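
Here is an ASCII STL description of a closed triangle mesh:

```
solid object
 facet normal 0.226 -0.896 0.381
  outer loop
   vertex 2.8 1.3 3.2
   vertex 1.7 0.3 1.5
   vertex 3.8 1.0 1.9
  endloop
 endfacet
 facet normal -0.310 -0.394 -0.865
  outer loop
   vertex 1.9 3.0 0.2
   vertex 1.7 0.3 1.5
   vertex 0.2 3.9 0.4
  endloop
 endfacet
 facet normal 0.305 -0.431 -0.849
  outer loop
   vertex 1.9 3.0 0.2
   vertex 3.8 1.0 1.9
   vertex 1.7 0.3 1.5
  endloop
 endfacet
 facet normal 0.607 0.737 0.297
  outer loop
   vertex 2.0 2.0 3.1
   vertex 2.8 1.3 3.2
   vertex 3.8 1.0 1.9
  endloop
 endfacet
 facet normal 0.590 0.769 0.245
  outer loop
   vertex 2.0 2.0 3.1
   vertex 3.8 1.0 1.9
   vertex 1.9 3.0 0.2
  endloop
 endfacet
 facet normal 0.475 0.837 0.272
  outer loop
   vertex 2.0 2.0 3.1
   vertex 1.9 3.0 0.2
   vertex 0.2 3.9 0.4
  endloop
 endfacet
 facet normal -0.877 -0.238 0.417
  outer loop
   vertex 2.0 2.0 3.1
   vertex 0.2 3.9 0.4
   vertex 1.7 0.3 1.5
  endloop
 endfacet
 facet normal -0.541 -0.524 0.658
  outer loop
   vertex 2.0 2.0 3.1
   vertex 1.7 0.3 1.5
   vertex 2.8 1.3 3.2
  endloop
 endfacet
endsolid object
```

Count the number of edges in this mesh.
12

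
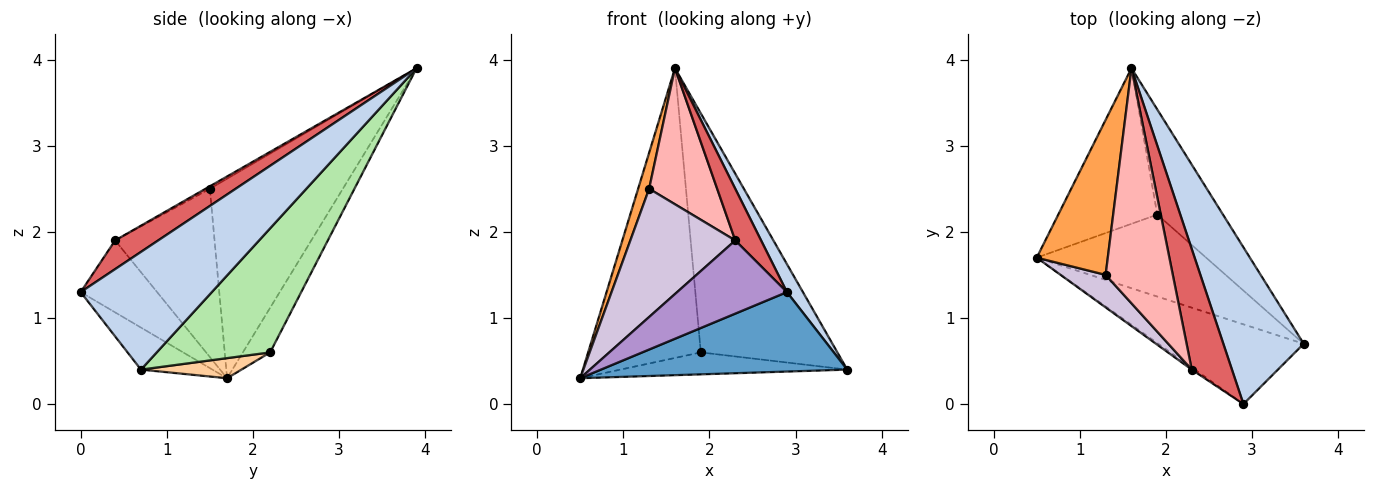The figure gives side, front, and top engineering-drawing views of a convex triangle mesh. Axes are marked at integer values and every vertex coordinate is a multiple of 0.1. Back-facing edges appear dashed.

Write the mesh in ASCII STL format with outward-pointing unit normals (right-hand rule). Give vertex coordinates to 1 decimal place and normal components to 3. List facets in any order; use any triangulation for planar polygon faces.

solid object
 facet normal -0.201 -0.692 -0.694
  outer loop
   vertex 2.9 0.0 1.3
   vertex 0.5 1.7 0.3
   vertex 3.6 0.7 0.4
  endloop
 endfacet
 facet normal 0.822 -0.100 0.561
  outer loop
   vertex 2.9 0.0 1.3
   vertex 3.6 0.7 0.4
   vertex 1.6 3.9 3.9
  endloop
 endfacet
 facet normal -0.939 -0.078 0.334
  outer loop
   vertex 1.3 1.5 2.5
   vertex 1.6 3.9 3.9
   vertex 0.5 1.7 0.3
  endloop
 endfacet
 facet normal 0.114 0.257 -0.960
  outer loop
   vertex 1.9 2.2 0.6
   vertex 3.6 0.7 0.4
   vertex 0.5 1.7 0.3
  endloop
 endfacet
 facet normal -0.209 0.862 -0.463
  outer loop
   vertex 1.9 2.2 0.6
   vertex 0.5 1.7 0.3
   vertex 1.6 3.9 3.9
  endloop
 endfacet
 facet normal 0.605 0.729 -0.320
  outer loop
   vertex 1.9 2.2 0.6
   vertex 1.6 3.9 3.9
   vertex 3.6 0.7 0.4
  endloop
 endfacet
 facet normal 0.549 -0.329 0.768
  outer loop
   vertex 2.3 0.4 1.9
   vertex 2.9 0.0 1.3
   vertex 1.6 3.9 3.9
  endloop
 endfacet
 facet normal -0.032 -0.501 0.865
  outer loop
   vertex 2.3 0.4 1.9
   vertex 1.6 3.9 3.9
   vertex 1.3 1.5 2.5
  endloop
 endfacet
 facet normal -0.571 -0.821 -0.024
  outer loop
   vertex 2.3 0.4 1.9
   vertex 0.5 1.7 0.3
   vertex 2.9 0.0 1.3
  endloop
 endfacet
 facet normal -0.677 -0.714 0.181
  outer loop
   vertex 2.3 0.4 1.9
   vertex 1.3 1.5 2.5
   vertex 0.5 1.7 0.3
  endloop
 endfacet
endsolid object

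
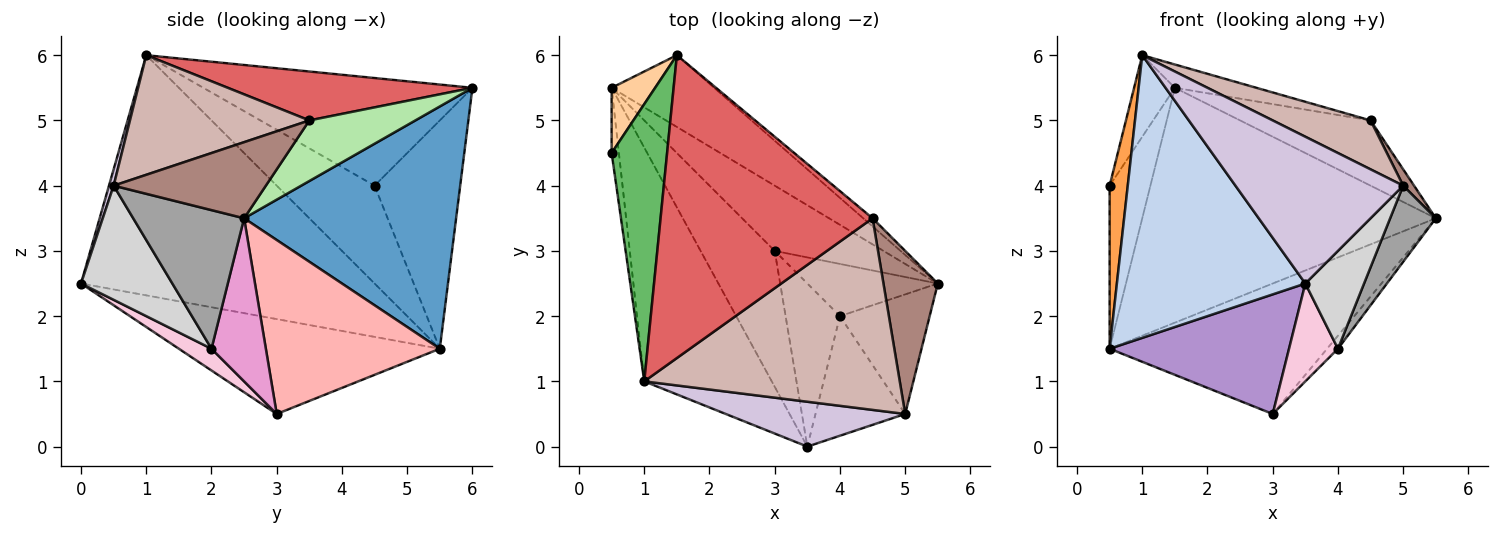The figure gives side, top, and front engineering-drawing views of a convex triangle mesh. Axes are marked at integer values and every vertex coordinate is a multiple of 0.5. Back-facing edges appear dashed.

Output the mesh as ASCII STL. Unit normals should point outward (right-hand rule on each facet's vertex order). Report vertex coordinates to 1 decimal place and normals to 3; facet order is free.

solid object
 facet normal 0.568 0.787 -0.240
  outer loop
   vertex 1.5 6.0 5.5
   vertex 5.5 2.5 3.5
   vertex 0.5 5.5 1.5
  endloop
 endfacet
 facet normal -0.768 -0.493 -0.408
  outer loop
   vertex 3.5 0.0 2.5
   vertex 1.0 1.0 6.0
   vertex 0.5 5.5 1.5
  endloop
 endfacet
 facet normal -0.981 -0.182 -0.073
  outer loop
   vertex 0.5 4.5 4.0
   vertex 0.5 5.5 1.5
   vertex 1.0 1.0 6.0
  endloop
 endfacet
 facet normal -0.890 0.424 0.169
  outer loop
   vertex 0.5 4.5 4.0
   vertex 1.5 6.0 5.5
   vertex 0.5 5.5 1.5
  endloop
 endfacet
 facet normal -0.881 0.133 0.454
  outer loop
   vertex 0.5 4.5 4.0
   vertex 1.0 1.0 6.0
   vertex 1.5 6.0 5.5
  endloop
 endfacet
 facet normal 0.628 0.772 -0.097
  outer loop
   vertex 4.5 3.5 5.0
   vertex 5.5 2.5 3.5
   vertex 1.5 6.0 5.5
  endloop
 endfacet
 facet normal 0.224 0.075 0.972
  outer loop
   vertex 4.5 3.5 5.0
   vertex 1.5 6.0 5.5
   vertex 1.0 1.0 6.0
  endloop
 endfacet
 facet normal 0.582 0.727 -0.364
  outer loop
   vertex 3.0 3.0 0.5
   vertex 0.5 5.5 1.5
   vertex 5.5 2.5 3.5
  endloop
 endfacet
 facet normal -0.693 -0.476 -0.541
  outer loop
   vertex 3.0 3.0 0.5
   vertex 3.5 0.0 2.5
   vertex 0.5 5.5 1.5
  endloop
 endfacet
 facet normal 0.027 -0.956 0.292
  outer loop
   vertex 5.0 0.5 4.0
   vertex 1.0 1.0 6.0
   vertex 3.5 0.0 2.5
  endloop
 endfacet
 facet normal 0.812 -0.058 0.580
  outer loop
   vertex 5.0 0.5 4.0
   vertex 5.5 2.5 3.5
   vertex 4.5 3.5 5.0
  endloop
 endfacet
 facet normal 0.413 -0.225 0.882
  outer loop
   vertex 5.0 0.5 4.0
   vertex 4.5 3.5 5.0
   vertex 1.0 1.0 6.0
  endloop
 endfacet
 facet normal 0.772 0.154 -0.617
  outer loop
   vertex 4.0 2.0 1.5
   vertex 3.0 3.0 0.5
   vertex 5.5 2.5 3.5
  endloop
 endfacet
 facet normal 0.324 -0.487 -0.811
  outer loop
   vertex 4.0 2.0 1.5
   vertex 3.5 0.0 2.5
   vertex 3.0 3.0 0.5
  endloop
 endfacet
 facet normal 0.793 -0.327 -0.513
  outer loop
   vertex 4.0 2.0 1.5
   vertex 5.5 2.5 3.5
   vertex 5.0 0.5 4.0
  endloop
 endfacet
 facet normal 0.702 -0.451 -0.551
  outer loop
   vertex 4.0 2.0 1.5
   vertex 5.0 0.5 4.0
   vertex 3.5 0.0 2.5
  endloop
 endfacet
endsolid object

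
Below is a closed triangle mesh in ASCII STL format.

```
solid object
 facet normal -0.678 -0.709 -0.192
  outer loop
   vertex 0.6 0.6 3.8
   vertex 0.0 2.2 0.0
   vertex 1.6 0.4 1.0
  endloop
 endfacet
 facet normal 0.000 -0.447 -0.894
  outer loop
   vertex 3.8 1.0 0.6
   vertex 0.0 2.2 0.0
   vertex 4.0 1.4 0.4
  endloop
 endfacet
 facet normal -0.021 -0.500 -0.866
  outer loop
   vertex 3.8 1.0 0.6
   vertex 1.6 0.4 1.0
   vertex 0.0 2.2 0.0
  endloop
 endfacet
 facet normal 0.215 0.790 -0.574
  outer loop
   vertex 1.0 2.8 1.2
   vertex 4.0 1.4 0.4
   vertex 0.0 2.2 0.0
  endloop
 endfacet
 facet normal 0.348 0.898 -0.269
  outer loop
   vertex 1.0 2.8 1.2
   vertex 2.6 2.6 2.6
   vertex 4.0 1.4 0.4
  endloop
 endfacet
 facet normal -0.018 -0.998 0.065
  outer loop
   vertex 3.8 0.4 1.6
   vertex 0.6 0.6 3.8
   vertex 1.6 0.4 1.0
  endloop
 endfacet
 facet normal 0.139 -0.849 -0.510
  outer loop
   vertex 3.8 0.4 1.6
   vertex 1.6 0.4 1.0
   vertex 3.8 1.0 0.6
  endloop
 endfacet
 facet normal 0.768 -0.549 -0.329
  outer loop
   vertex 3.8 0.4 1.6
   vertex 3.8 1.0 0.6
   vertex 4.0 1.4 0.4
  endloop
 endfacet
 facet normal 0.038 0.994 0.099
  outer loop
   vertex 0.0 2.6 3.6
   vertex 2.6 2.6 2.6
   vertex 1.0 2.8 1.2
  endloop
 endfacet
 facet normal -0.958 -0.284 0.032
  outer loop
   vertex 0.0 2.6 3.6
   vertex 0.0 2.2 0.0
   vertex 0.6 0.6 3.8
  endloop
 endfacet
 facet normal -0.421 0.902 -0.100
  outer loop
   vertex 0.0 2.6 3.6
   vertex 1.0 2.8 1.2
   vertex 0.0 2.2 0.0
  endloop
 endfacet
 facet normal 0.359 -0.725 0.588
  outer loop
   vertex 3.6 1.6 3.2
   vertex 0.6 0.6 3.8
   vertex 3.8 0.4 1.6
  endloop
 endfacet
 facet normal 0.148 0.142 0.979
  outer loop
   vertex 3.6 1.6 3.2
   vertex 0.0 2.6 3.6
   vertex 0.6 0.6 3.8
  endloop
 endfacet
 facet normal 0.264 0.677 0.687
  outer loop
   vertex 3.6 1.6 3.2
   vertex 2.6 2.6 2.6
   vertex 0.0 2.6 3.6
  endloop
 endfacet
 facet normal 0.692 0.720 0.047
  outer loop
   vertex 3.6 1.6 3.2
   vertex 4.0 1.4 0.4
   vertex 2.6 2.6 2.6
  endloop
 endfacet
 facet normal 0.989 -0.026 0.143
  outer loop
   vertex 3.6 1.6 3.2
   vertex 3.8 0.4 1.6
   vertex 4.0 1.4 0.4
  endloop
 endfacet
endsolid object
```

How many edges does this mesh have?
24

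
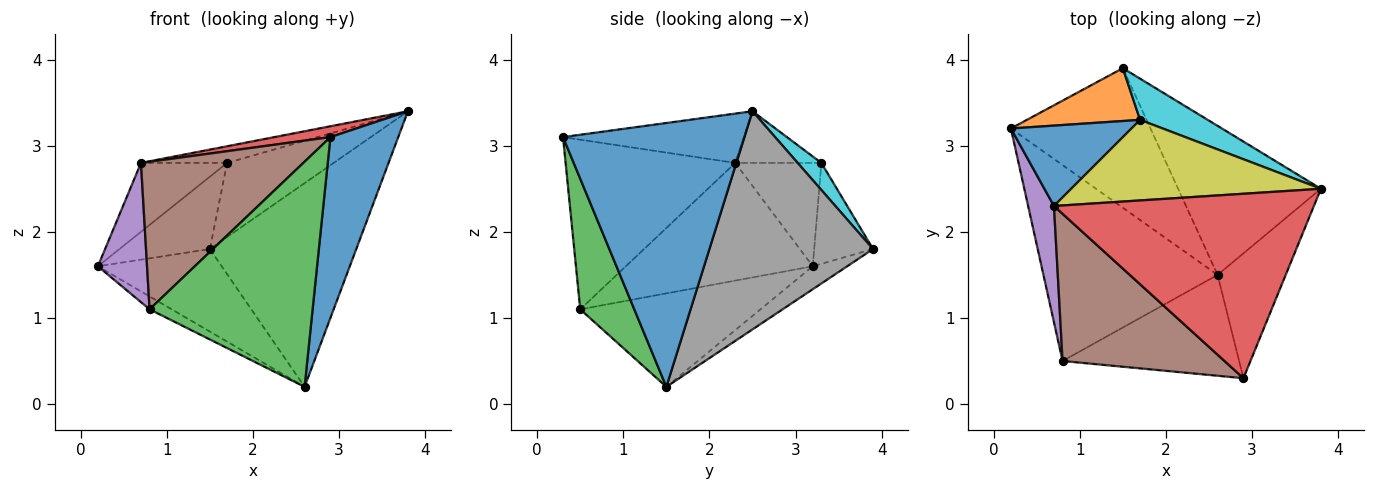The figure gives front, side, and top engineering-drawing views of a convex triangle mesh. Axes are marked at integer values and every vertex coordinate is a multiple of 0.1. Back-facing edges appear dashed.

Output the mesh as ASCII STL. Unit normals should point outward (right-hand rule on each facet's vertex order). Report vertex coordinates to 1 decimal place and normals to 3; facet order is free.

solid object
 facet normal 0.910 -0.340 -0.235
  outer loop
   vertex 2.6 1.5 0.2
   vertex 3.8 2.5 3.4
   vertex 2.9 0.3 3.1
  endloop
 endfacet
 facet normal -0.472 0.058 -0.880
  outer loop
   vertex 0.8 0.5 1.1
   vertex 0.2 3.2 1.6
   vertex 2.6 1.5 0.2
  endloop
 endfacet
 facet normal 0.290 -0.873 -0.391
  outer loop
   vertex 0.8 0.5 1.1
   vertex 2.6 1.5 0.2
   vertex 2.9 0.3 3.1
  endloop
 endfacet
 facet normal -0.186 -0.058 0.981
  outer loop
   vertex 0.7 2.3 2.8
   vertex 2.9 0.3 3.1
   vertex 3.8 2.5 3.4
  endloop
 endfacet
 facet normal -0.946 -0.249 0.208
  outer loop
   vertex 0.7 2.3 2.8
   vertex 0.2 3.2 1.6
   vertex 0.8 0.5 1.1
  endloop
 endfacet
 facet normal -0.595 -0.569 0.568
  outer loop
   vertex 0.7 2.3 2.8
   vertex 0.8 0.5 1.1
   vertex 2.9 0.3 3.1
  endloop
 endfacet
 facet normal -0.140 0.504 -0.852
  outer loop
   vertex 1.5 3.9 1.8
   vertex 2.6 1.5 0.2
   vertex 0.2 3.2 1.6
  endloop
 endfacet
 facet normal 0.670 0.599 -0.438
  outer loop
   vertex 1.5 3.9 1.8
   vertex 3.8 2.5 3.4
   vertex 2.6 1.5 0.2
  endloop
 endfacet
 facet normal -0.199 0.199 0.960
  outer loop
   vertex 1.7 3.3 2.8
   vertex 0.7 2.3 2.8
   vertex 3.8 2.5 3.4
  endloop
 endfacet
 facet normal 0.191 0.858 0.477
  outer loop
   vertex 1.7 3.3 2.8
   vertex 3.8 2.5 3.4
   vertex 1.5 3.9 1.8
  endloop
 endfacet
 facet normal -0.545 0.545 0.636
  outer loop
   vertex 1.7 3.3 2.8
   vertex 0.2 3.2 1.6
   vertex 0.7 2.3 2.8
  endloop
 endfacet
 facet normal -0.465 0.715 0.522
  outer loop
   vertex 1.7 3.3 2.8
   vertex 1.5 3.9 1.8
   vertex 0.2 3.2 1.6
  endloop
 endfacet
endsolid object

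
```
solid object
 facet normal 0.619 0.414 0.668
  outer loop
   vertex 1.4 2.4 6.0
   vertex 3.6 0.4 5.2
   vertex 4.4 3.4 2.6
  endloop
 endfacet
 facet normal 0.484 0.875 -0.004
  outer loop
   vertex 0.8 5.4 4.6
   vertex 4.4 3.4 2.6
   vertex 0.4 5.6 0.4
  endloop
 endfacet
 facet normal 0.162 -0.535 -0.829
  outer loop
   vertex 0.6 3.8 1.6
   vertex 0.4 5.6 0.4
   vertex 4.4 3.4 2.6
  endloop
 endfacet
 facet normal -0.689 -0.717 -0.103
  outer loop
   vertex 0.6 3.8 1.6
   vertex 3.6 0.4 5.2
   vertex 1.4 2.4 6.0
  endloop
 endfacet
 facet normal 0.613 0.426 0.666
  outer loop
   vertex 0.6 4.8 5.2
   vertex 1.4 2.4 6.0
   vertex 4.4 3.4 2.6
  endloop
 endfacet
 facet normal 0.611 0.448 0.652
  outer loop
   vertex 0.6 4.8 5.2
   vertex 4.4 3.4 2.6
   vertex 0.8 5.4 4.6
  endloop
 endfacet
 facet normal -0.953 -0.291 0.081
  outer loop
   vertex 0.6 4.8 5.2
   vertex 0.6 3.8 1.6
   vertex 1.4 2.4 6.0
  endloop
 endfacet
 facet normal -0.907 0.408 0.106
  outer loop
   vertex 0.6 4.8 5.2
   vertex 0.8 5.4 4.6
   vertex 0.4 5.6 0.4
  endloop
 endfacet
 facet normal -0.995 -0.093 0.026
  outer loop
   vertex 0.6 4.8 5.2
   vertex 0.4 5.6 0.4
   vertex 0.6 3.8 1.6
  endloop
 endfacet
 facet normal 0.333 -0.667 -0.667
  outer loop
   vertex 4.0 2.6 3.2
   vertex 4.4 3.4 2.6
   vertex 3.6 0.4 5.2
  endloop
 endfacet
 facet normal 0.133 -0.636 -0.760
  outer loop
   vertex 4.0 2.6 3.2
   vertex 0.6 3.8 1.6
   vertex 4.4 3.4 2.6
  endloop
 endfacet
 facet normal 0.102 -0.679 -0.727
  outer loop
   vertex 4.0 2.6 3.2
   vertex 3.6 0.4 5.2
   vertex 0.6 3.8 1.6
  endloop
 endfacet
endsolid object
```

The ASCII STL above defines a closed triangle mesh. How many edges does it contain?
18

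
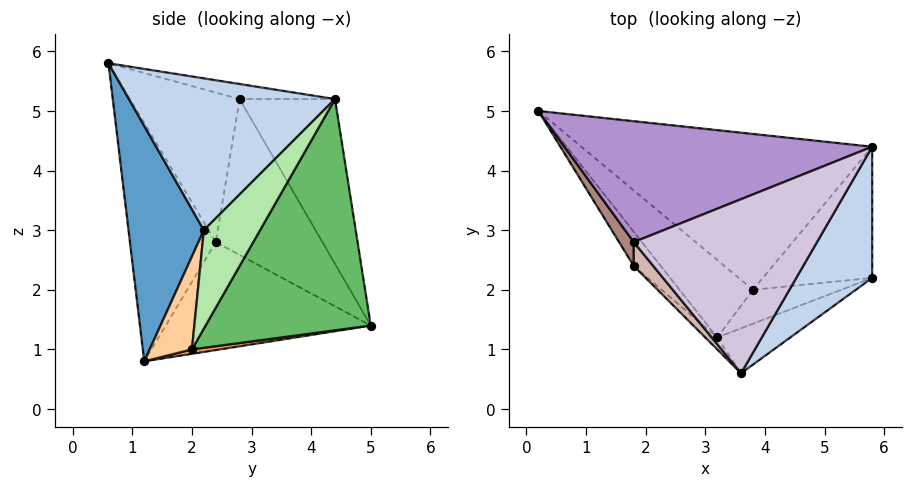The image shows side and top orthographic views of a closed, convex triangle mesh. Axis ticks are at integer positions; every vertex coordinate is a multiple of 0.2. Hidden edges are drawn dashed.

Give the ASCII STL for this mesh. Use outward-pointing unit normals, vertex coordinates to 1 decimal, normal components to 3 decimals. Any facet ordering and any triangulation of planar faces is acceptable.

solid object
 facet normal 0.458 -0.878 -0.142
  outer loop
   vertex 3.2 1.2 0.8
   vertex 5.8 2.2 3.0
   vertex 3.6 0.6 5.8
  endloop
 endfacet
 facet normal 0.816 -0.408 0.408
  outer loop
   vertex 5.8 4.4 5.2
   vertex 3.6 0.6 5.8
   vertex 5.8 2.2 3.0
  endloop
 endfacet
 facet normal 0.059 0.201 -0.978
  outer loop
   vertex 3.8 2.0 1.0
   vertex 3.2 1.2 0.8
   vertex 0.2 5.0 1.4
  endloop
 endfacet
 facet normal 0.680 -0.349 -0.645
  outer loop
   vertex 3.8 2.0 1.0
   vertex 5.8 2.2 3.0
   vertex 3.2 1.2 0.8
  endloop
 endfacet
 facet normal 0.474 0.648 -0.596
  outer loop
   vertex 3.8 2.0 1.0
   vertex 0.2 5.0 1.4
   vertex 5.8 4.4 5.2
  endloop
 endfacet
 facet normal 0.537 0.597 -0.597
  outer loop
   vertex 3.8 2.0 1.0
   vertex 5.8 4.4 5.2
   vertex 5.8 2.2 3.0
  endloop
 endfacet
 facet normal -0.784 -0.588 -0.196
  outer loop
   vertex 1.8 2.4 2.8
   vertex 0.2 5.0 1.4
   vertex 3.2 1.2 0.8
  endloop
 endfacet
 facet normal -0.678 -0.734 -0.034
  outer loop
   vertex 1.8 2.4 2.8
   vertex 3.2 1.2 0.8
   vertex 3.6 0.6 5.8
  endloop
 endfacet
 facet normal -0.305 0.763 0.570
  outer loop
   vertex 1.8 2.8 5.2
   vertex 5.8 4.4 5.2
   vertex 0.2 5.0 1.4
  endloop
 endfacet
 facet normal -0.080 0.201 0.976
  outer loop
   vertex 1.8 2.8 5.2
   vertex 3.6 0.6 5.8
   vertex 5.8 4.4 5.2
  endloop
 endfacet
 facet normal -0.868 -0.490 0.082
  outer loop
   vertex 1.8 2.8 5.2
   vertex 0.2 5.0 1.4
   vertex 1.8 2.4 2.8
  endloop
 endfacet
 facet normal -0.783 -0.613 0.102
  outer loop
   vertex 1.8 2.8 5.2
   vertex 1.8 2.4 2.8
   vertex 3.6 0.6 5.8
  endloop
 endfacet
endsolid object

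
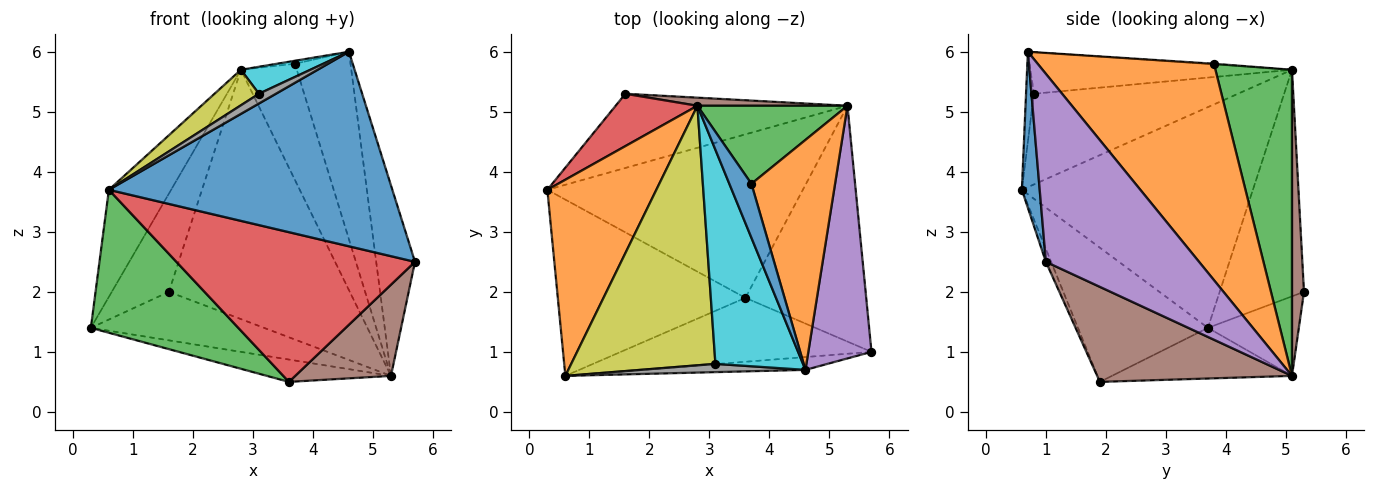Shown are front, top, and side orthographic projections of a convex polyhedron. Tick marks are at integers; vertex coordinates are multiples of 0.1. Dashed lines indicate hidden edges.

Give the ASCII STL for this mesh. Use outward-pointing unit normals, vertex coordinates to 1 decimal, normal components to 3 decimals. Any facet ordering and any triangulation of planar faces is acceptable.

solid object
 facet normal 0.063 -0.996 -0.066
  outer loop
   vertex 4.6 0.7 6.0
   vertex 0.6 0.6 3.7
   vertex 5.7 1.0 2.5
  endloop
 endfacet
 facet normal -0.872 0.235 0.430
  outer loop
   vertex 2.8 5.1 5.7
   vertex 0.3 3.7 1.4
   vertex 0.6 0.6 3.7
  endloop
 endfacet
 facet normal -0.486 -0.551 -0.679
  outer loop
   vertex 3.6 1.9 0.5
   vertex 0.6 0.6 3.7
   vertex 0.3 3.7 1.4
  endloop
 endfacet
 facet normal -0.020 -0.920 -0.393
  outer loop
   vertex 3.6 1.9 0.5
   vertex 5.7 1.0 2.5
   vertex 0.6 0.6 3.7
  endloop
 endfacet
 facet normal 0.922 0.233 0.310
  outer loop
   vertex 5.3 5.1 0.6
   vertex 4.6 0.7 6.0
   vertex 5.7 1.0 2.5
  endloop
 endfacet
 facet normal 0.592 -0.291 -0.752
  outer loop
   vertex 5.3 5.1 0.6
   vertex 5.7 1.0 2.5
   vertex 3.6 1.9 0.5
  endloop
 endfacet
 facet normal -0.193 0.133 -0.972
  outer loop
   vertex 5.3 5.1 0.6
   vertex 3.6 1.9 0.5
   vertex 0.3 3.7 1.4
  endloop
 endfacet
 facet normal -0.332 -0.720 0.609
  outer loop
   vertex 3.1 0.8 5.3
   vertex 0.6 0.6 3.7
   vertex 4.6 0.7 6.0
  endloop
 endfacet
 facet normal -0.529 -0.115 0.841
  outer loop
   vertex 3.1 0.8 5.3
   vertex 2.8 5.1 5.7
   vertex 0.6 0.6 3.7
  endloop
 endfacet
 facet normal -0.426 -0.113 0.897
  outer loop
   vertex 3.1 0.8 5.3
   vertex 4.6 0.7 6.0
   vertex 2.8 5.1 5.7
  endloop
 endfacet
 facet normal -0.031 0.055 0.998
  outer loop
   vertex 3.7 3.8 5.8
   vertex 2.8 5.1 5.7
   vertex 4.6 0.7 6.0
  endloop
 endfacet
 facet normal 0.895 0.282 0.346
  outer loop
   vertex 3.7 3.8 5.8
   vertex 4.6 0.7 6.0
   vertex 5.3 5.1 0.6
  endloop
 endfacet
 facet normal 0.751 0.548 0.368
  outer loop
   vertex 3.7 3.8 5.8
   vertex 5.3 5.1 0.6
   vertex 2.8 5.1 5.7
  endloop
 endfacet
 facet normal -0.793 0.537 0.286
  outer loop
   vertex 1.6 5.3 2.0
   vertex 0.3 3.7 1.4
   vertex 2.8 5.1 5.7
  endloop
 endfacet
 facet normal -0.276 0.526 -0.805
  outer loop
   vertex 1.6 5.3 2.0
   vertex 5.3 5.1 0.6
   vertex 0.3 3.7 1.4
  endloop
 endfacet
 facet normal 0.066 0.997 0.032
  outer loop
   vertex 1.6 5.3 2.0
   vertex 2.8 5.1 5.7
   vertex 5.3 5.1 0.6
  endloop
 endfacet
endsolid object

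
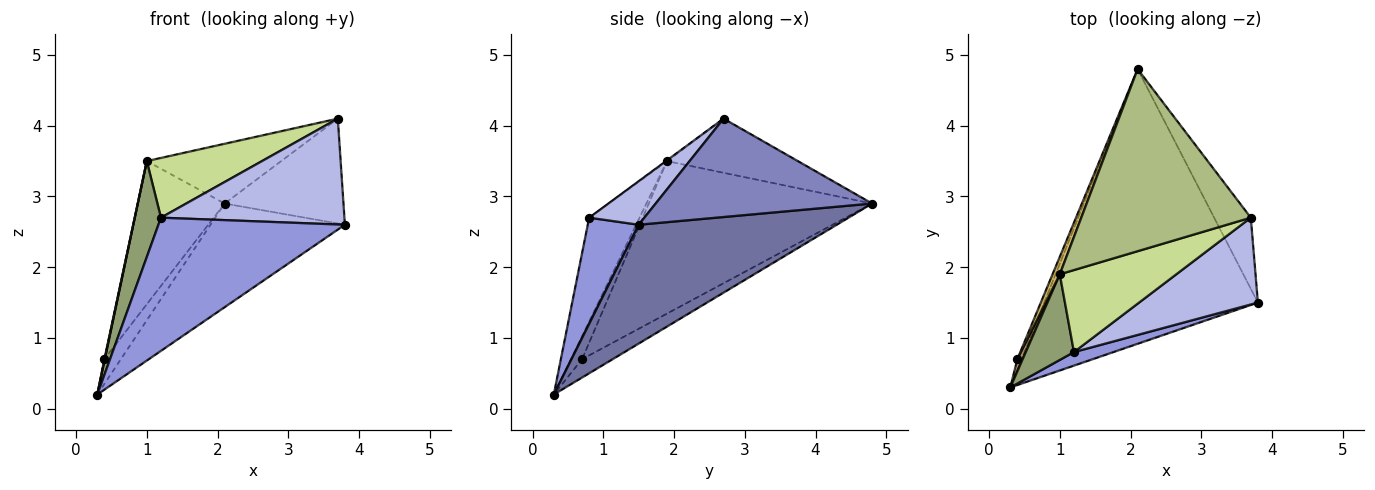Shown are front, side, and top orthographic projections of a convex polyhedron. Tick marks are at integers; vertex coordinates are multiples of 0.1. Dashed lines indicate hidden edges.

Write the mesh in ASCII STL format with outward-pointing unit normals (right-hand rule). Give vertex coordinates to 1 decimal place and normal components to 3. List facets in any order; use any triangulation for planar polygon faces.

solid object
 facet normal 0.462 0.313 -0.830
  outer loop
   vertex 2.1 4.8 2.9
   vertex 3.8 1.5 2.6
   vertex 0.3 0.3 0.2
  endloop
 endfacet
 facet normal 0.833 0.457 -0.310
  outer loop
   vertex 3.7 2.7 4.1
   vertex 3.8 1.5 2.6
   vertex 2.1 4.8 2.9
  endloop
 endfacet
 facet normal 0.262 -0.960 0.098
  outer loop
   vertex 1.2 0.8 2.7
   vertex 0.3 0.3 0.2
   vertex 3.8 1.5 2.6
  endloop
 endfacet
 facet normal 0.227 -0.753 0.618
  outer loop
   vertex 1.2 0.8 2.7
   vertex 3.8 1.5 2.6
   vertex 3.7 2.7 4.1
  endloop
 endfacet
 facet normal -0.821 -0.426 0.381
  outer loop
   vertex 1.0 1.9 3.5
   vertex 0.3 0.3 0.2
   vertex 1.2 0.8 2.7
  endloop
 endfacet
 facet normal -0.290 0.298 0.909
  outer loop
   vertex 1.0 1.9 3.5
   vertex 3.7 2.7 4.1
   vertex 2.1 4.8 2.9
  endloop
 endfacet
 facet normal -0.005 -0.589 0.808
  outer loop
   vertex 1.0 1.9 3.5
   vertex 1.2 0.8 2.7
   vertex 3.7 2.7 4.1
  endloop
 endfacet
 facet normal -0.863 0.465 -0.199
  outer loop
   vertex 0.4 0.7 0.7
   vertex 2.1 4.8 2.9
   vertex 0.3 0.3 0.2
  endloop
 endfacet
 facet normal -0.974 -0.037 0.225
  outer loop
   vertex 0.4 0.7 0.7
   vertex 0.3 0.3 0.2
   vertex 1.0 1.9 3.5
  endloop
 endfacet
 facet normal -0.931 0.362 0.044
  outer loop
   vertex 0.4 0.7 0.7
   vertex 1.0 1.9 3.5
   vertex 2.1 4.8 2.9
  endloop
 endfacet
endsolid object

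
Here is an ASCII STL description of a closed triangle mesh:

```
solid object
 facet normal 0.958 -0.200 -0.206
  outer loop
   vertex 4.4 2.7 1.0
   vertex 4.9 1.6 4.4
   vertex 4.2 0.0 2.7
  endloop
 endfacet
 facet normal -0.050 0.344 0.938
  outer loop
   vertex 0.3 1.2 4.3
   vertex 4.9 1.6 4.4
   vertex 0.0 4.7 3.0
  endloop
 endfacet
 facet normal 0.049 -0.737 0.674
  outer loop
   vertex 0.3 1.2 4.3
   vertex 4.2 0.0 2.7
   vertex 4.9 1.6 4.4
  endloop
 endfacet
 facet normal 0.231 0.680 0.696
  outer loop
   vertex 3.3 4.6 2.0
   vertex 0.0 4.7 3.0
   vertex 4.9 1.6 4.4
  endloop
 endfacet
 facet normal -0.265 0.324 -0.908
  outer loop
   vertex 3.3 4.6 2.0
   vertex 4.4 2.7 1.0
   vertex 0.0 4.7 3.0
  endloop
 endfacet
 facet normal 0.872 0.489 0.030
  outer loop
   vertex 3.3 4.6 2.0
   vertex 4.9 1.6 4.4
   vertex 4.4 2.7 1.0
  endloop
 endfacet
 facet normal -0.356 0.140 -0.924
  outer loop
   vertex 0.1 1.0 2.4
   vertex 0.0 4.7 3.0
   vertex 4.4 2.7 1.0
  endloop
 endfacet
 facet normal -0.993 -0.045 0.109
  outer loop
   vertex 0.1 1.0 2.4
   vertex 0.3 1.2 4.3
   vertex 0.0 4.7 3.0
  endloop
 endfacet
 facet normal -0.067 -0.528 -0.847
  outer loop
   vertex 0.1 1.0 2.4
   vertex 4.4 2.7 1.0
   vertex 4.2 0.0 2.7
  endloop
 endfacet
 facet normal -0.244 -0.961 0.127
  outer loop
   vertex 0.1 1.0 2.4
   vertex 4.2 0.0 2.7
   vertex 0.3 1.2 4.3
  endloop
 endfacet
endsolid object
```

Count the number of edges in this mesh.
15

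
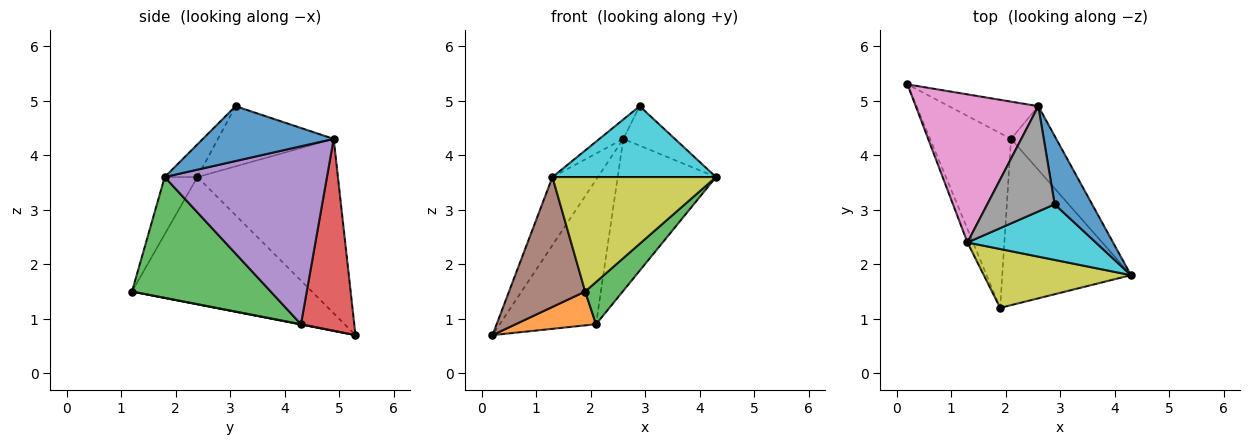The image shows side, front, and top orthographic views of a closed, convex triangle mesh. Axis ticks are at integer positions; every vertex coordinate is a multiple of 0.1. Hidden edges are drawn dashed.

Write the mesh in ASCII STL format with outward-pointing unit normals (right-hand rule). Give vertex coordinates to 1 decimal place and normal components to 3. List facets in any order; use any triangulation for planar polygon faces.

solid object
 facet normal 0.785 0.310 0.536
  outer loop
   vertex 2.6 4.9 4.3
   vertex 2.9 3.1 4.9
   vertex 4.3 1.8 3.6
  endloop
 endfacet
 facet normal 0.003 -0.190 -0.982
  outer loop
   vertex 2.1 4.3 0.9
   vertex 1.9 1.2 1.5
   vertex 0.2 5.3 0.7
  endloop
 endfacet
 facet normal 0.673 -0.182 -0.717
  outer loop
   vertex 2.1 4.3 0.9
   vertex 4.3 1.8 3.6
   vertex 1.9 1.2 1.5
  endloop
 endfacet
 facet normal 0.472 0.853 -0.220
  outer loop
   vertex 2.1 4.3 0.9
   vertex 0.2 5.3 0.7
   vertex 2.6 4.9 4.3
  endloop
 endfacet
 facet normal 0.836 0.506 -0.212
  outer loop
   vertex 2.1 4.3 0.9
   vertex 2.6 4.9 4.3
   vertex 4.3 1.8 3.6
  endloop
 endfacet
 facet normal -0.920 -0.389 -0.040
  outer loop
   vertex 1.3 2.4 3.6
   vertex 0.2 5.3 0.7
   vertex 1.9 1.2 1.5
  endloop
 endfacet
 facet normal -0.791 0.256 0.556
  outer loop
   vertex 1.3 2.4 3.6
   vertex 2.6 4.9 4.3
   vertex 0.2 5.3 0.7
  endloop
 endfacet
 facet normal -0.660 0.136 0.739
  outer loop
   vertex 1.3 2.4 3.6
   vertex 2.9 3.1 4.9
   vertex 2.6 4.9 4.3
  endloop
 endfacet
 facet normal -0.175 -0.876 0.450
  outer loop
   vertex 1.3 2.4 3.6
   vertex 1.9 1.2 1.5
   vertex 4.3 1.8 3.6
  endloop
 endfacet
 facet normal -0.155 -0.777 0.610
  outer loop
   vertex 1.3 2.4 3.6
   vertex 4.3 1.8 3.6
   vertex 2.9 3.1 4.9
  endloop
 endfacet
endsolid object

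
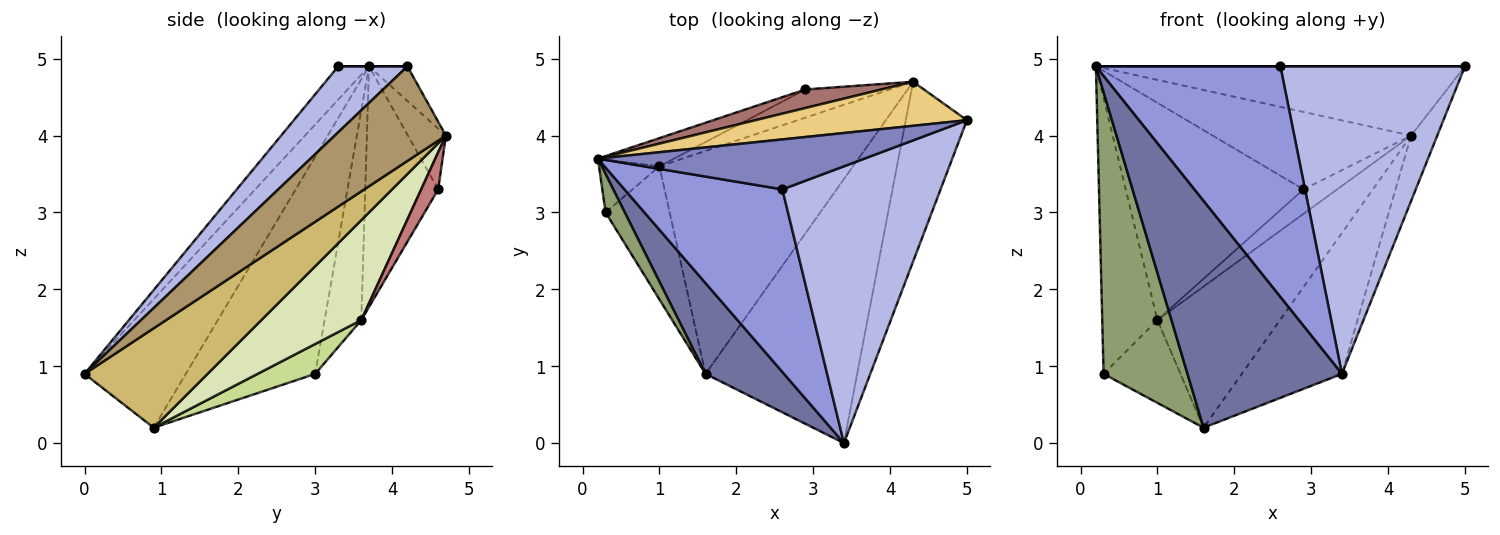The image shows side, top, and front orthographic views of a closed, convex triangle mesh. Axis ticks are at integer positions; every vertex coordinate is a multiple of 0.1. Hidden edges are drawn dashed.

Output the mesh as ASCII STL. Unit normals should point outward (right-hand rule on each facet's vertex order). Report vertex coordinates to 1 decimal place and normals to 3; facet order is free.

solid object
 facet normal -0.520 -0.793 0.318
  outer loop
   vertex 1.6 0.9 0.2
   vertex 3.4 0.0 0.9
   vertex 0.2 3.7 4.9
  endloop
 endfacet
 facet normal 0.000 0.000 1.000
  outer loop
   vertex 2.6 3.3 4.9
   vertex 5.0 4.2 4.9
   vertex 0.2 3.7 4.9
  endloop
 endfacet
 facet normal -0.130 -0.777 0.615
  outer loop
   vertex 2.6 3.3 4.9
   vertex 0.2 3.7 4.9
   vertex 3.4 0.0 0.9
  endloop
 endfacet
 facet normal 0.269 -0.716 0.644
  outer loop
   vertex 2.6 3.3 4.9
   vertex 3.4 0.0 0.9
   vertex 5.0 4.2 4.9
  endloop
 endfacet
 facet normal -0.837 -0.543 0.074
  outer loop
   vertex 0.3 3.0 0.9
   vertex 1.6 0.9 0.2
   vertex 0.2 3.7 4.9
  endloop
 endfacet
 facet normal -0.547 0.822 -0.158
  outer loop
   vertex 0.3 3.0 0.9
   vertex 0.2 3.7 4.9
   vertex 1.0 3.6 1.6
  endloop
 endfacet
 facet normal 0.368 0.491 -0.789
  outer loop
   vertex 0.3 3.0 0.9
   vertex 1.0 3.6 1.6
   vertex 1.6 0.9 0.2
  endloop
 endfacet
 facet normal 0.400 0.490 -0.774
  outer loop
   vertex 4.3 4.7 4.0
   vertex 1.6 0.9 0.2
   vertex 1.0 3.6 1.6
  endloop
 endfacet
 facet normal 0.824 0.194 -0.533
  outer loop
   vertex 4.3 4.7 4.0
   vertex 5.0 4.2 4.9
   vertex 3.4 0.0 0.9
  endloop
 endfacet
 facet normal 0.501 0.408 -0.764
  outer loop
   vertex 4.3 4.7 4.0
   vertex 3.4 0.0 0.9
   vertex 1.6 0.9 0.2
  endloop
 endfacet
 facet normal -0.088 0.840 0.535
  outer loop
   vertex 4.3 4.7 4.0
   vertex 0.2 3.7 4.9
   vertex 5.0 4.2 4.9
  endloop
 endfacet
 facet normal -0.377 0.919 -0.119
  outer loop
   vertex 2.9 4.6 3.3
   vertex 1.0 3.6 1.6
   vertex 0.2 3.7 4.9
  endloop
 endfacet
 facet normal -0.183 0.956 0.229
  outer loop
   vertex 2.9 4.6 3.3
   vertex 0.2 3.7 4.9
   vertex 4.3 4.7 4.0
  endloop
 endfacet
 facet normal 0.314 0.622 -0.717
  outer loop
   vertex 2.9 4.6 3.3
   vertex 4.3 4.7 4.0
   vertex 1.0 3.6 1.6
  endloop
 endfacet
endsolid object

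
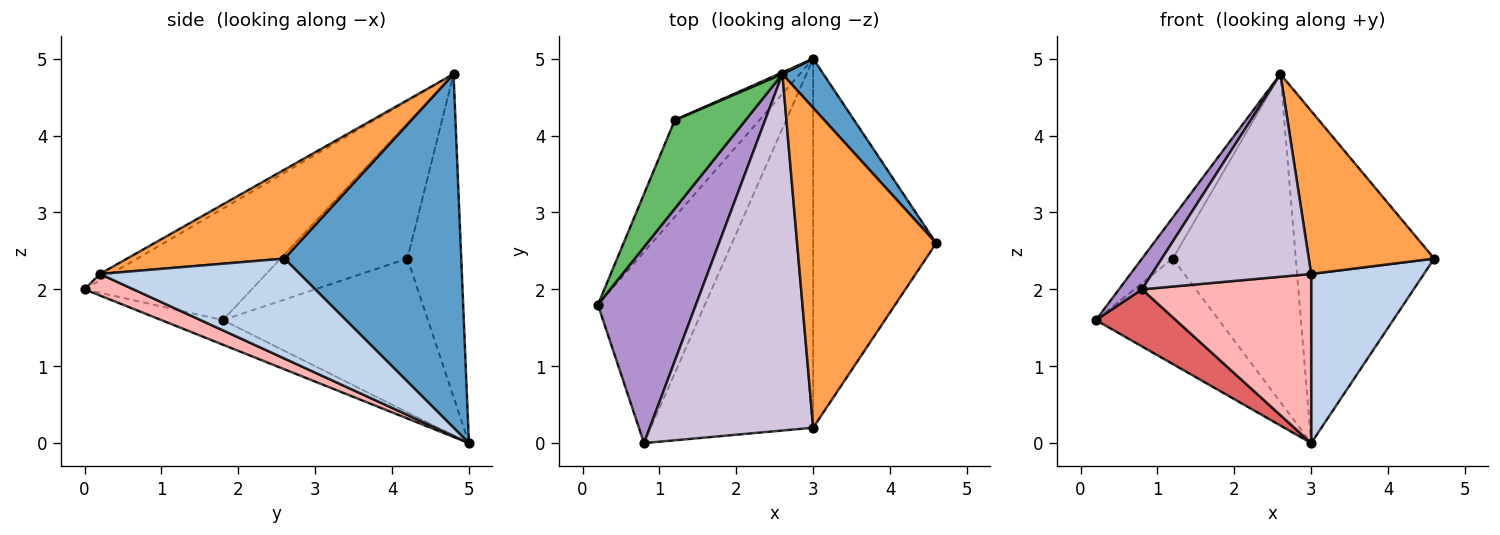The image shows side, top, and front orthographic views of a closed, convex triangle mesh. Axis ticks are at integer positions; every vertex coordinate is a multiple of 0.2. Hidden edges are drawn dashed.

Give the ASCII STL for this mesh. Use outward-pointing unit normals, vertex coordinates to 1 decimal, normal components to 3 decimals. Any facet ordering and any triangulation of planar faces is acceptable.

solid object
 facet normal 0.784 0.614 0.091
  outer loop
   vertex 2.6 4.8 4.8
   vertex 4.6 2.6 2.4
   vertex 3.0 5.0 0.0
  endloop
 endfacet
 facet normal 0.594 -0.335 -0.731
  outer loop
   vertex 3.0 0.2 2.2
   vertex 3.0 5.0 0.0
   vertex 4.6 2.6 2.4
  endloop
 endfacet
 facet normal 0.495 -0.395 0.774
  outer loop
   vertex 3.0 0.2 2.2
   vertex 4.6 2.6 2.4
   vertex 2.6 4.8 4.8
  endloop
 endfacet
 facet normal -0.776 0.465 -0.427
  outer loop
   vertex 1.2 4.2 2.4
   vertex 3.0 5.0 0.0
   vertex 0.2 1.8 1.6
  endloop
 endfacet
 facet normal -0.866 0.210 0.453
  outer loop
   vertex 1.2 4.2 2.4
   vertex 0.2 1.8 1.6
   vertex 2.6 4.8 4.8
  endloop
 endfacet
 facet normal -0.401 0.916 0.005
  outer loop
   vertex 1.2 4.2 2.4
   vertex 2.6 4.8 4.8
   vertex 3.0 5.0 0.0
  endloop
 endfacet
 facet normal -0.215 -0.280 -0.936
  outer loop
   vertex 0.8 0.0 2.0
   vertex 0.2 1.8 1.6
   vertex 3.0 5.0 0.0
  endloop
 endfacet
 facet normal 0.120 -0.414 -0.903
  outer loop
   vertex 0.8 0.0 2.0
   vertex 3.0 5.0 0.0
   vertex 3.0 0.2 2.2
  endloop
 endfacet
 facet normal -0.747 -0.103 0.657
  outer loop
   vertex 0.8 0.0 2.0
   vertex 2.6 4.8 4.8
   vertex 0.2 1.8 1.6
  endloop
 endfacet
 facet normal -0.034 -0.494 0.869
  outer loop
   vertex 0.8 0.0 2.0
   vertex 3.0 0.2 2.2
   vertex 2.6 4.8 4.8
  endloop
 endfacet
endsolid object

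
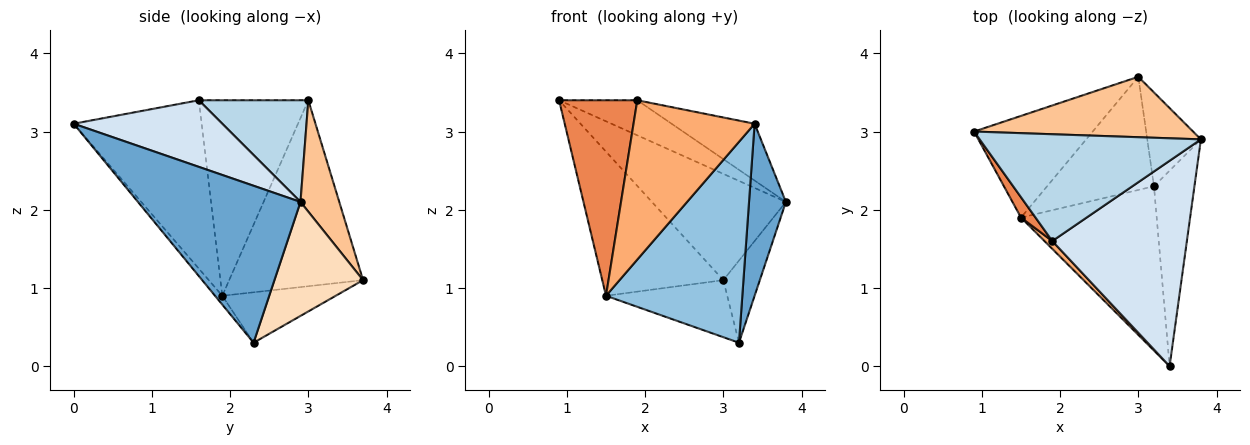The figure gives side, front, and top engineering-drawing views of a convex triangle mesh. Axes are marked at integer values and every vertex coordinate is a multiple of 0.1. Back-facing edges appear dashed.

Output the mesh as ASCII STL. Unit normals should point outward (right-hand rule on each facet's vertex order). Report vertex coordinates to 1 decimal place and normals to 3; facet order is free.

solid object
 facet normal 0.946 -0.215 -0.244
  outer loop
   vertex 3.2 2.3 0.3
   vertex 3.8 2.9 2.1
   vertex 3.4 0.0 3.1
  endloop
 endfacet
 facet normal -0.041 -0.774 -0.632
  outer loop
   vertex 1.5 1.9 0.9
   vertex 3.2 2.3 0.3
   vertex 3.4 0.0 3.1
  endloop
 endfacet
 facet normal 0.400 0.286 0.871
  outer loop
   vertex 1.9 1.6 3.4
   vertex 3.8 2.9 2.1
   vertex 0.9 3.0 3.4
  endloop
 endfacet
 facet normal 0.431 0.241 0.870
  outer loop
   vertex 1.9 1.6 3.4
   vertex 3.4 0.0 3.1
   vertex 3.8 2.9 2.1
  endloop
 endfacet
 facet normal -0.812 -0.580 0.060
  outer loop
   vertex 1.9 1.6 3.4
   vertex 0.9 3.0 3.4
   vertex 1.5 1.9 0.9
  endloop
 endfacet
 facet normal -0.726 -0.687 0.034
  outer loop
   vertex 1.9 1.6 3.4
   vertex 1.5 1.9 0.9
   vertex 3.4 0.0 3.1
  endloop
 endfacet
 facet normal 0.244 0.843 0.479
  outer loop
   vertex 3.0 3.7 1.1
   vertex 0.9 3.0 3.4
   vertex 3.8 2.9 2.1
  endloop
 endfacet
 facet normal 0.848 0.349 -0.399
  outer loop
   vertex 3.0 3.7 1.1
   vertex 3.8 2.9 2.1
   vertex 3.2 2.3 0.3
  endloop
 endfacet
 facet normal -0.670 0.606 -0.428
  outer loop
   vertex 3.0 3.7 1.1
   vertex 1.5 1.9 0.9
   vertex 0.9 3.0 3.4
  endloop
 endfacet
 facet normal -0.388 0.415 -0.823
  outer loop
   vertex 3.0 3.7 1.1
   vertex 3.2 2.3 0.3
   vertex 1.5 1.9 0.9
  endloop
 endfacet
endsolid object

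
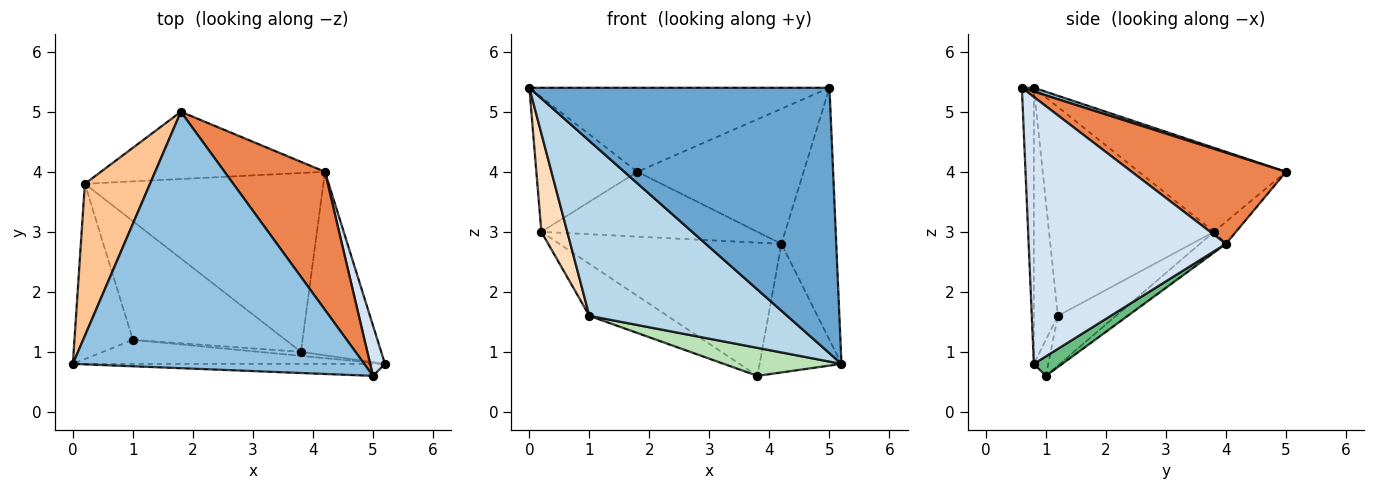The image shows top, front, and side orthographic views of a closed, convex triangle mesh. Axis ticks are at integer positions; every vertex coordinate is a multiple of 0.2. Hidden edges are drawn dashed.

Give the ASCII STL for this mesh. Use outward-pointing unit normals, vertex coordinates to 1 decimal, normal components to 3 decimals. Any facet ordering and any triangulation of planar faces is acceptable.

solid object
 facet normal -0.040 -0.998 -0.045
  outer loop
   vertex 5.0 0.6 5.4
   vertex 0.0 0.8 5.4
   vertex 5.2 0.8 0.8
  endloop
 endfacet
 facet normal 0.012 0.311 0.950
  outer loop
   vertex 5.0 0.6 5.4
   vertex 1.8 5.0 4.0
   vertex 0.0 0.8 5.4
  endloop
 endfacet
 facet normal -0.119 -0.984 -0.135
  outer loop
   vertex 1.0 1.2 1.6
   vertex 5.2 0.8 0.8
   vertex 0.0 0.8 5.4
  endloop
 endfacet
 facet normal 0.962 0.267 0.053
  outer loop
   vertex 4.2 4.0 2.8
   vertex 5.0 0.6 5.4
   vertex 5.2 0.8 0.8
  endloop
 endfacet
 facet normal 0.544 0.587 0.600
  outer loop
   vertex 4.2 4.0 2.8
   vertex 1.8 5.0 4.0
   vertex 5.0 0.6 5.4
  endloop
 endfacet
 facet normal -0.071 0.692 -0.718
  outer loop
   vertex 0.2 3.8 3.0
   vertex 1.8 5.0 4.0
   vertex 4.2 4.0 2.8
  endloop
 endfacet
 facet normal -0.694 0.477 0.539
  outer loop
   vertex 0.2 3.8 3.0
   vertex 0.0 0.8 5.4
   vertex 1.8 5.0 4.0
  endloop
 endfacet
 facet normal -0.952 -0.150 -0.266
  outer loop
   vertex 0.2 3.8 3.0
   vertex 1.0 1.2 1.6
   vertex 0.0 0.8 5.4
  endloop
 endfacet
 facet normal 0.195 0.563 -0.803
  outer loop
   vertex 3.8 1.0 0.6
   vertex 4.2 4.0 2.8
   vertex 5.2 0.8 0.8
  endloop
 endfacet
 facet normal -0.070 0.596 -0.800
  outer loop
   vertex 3.8 1.0 0.6
   vertex 0.2 3.8 3.0
   vertex 4.2 4.0 2.8
  endloop
 endfacet
 facet normal -0.120 -0.983 -0.140
  outer loop
   vertex 3.8 1.0 0.6
   vertex 5.2 0.8 0.8
   vertex 1.0 1.2 1.6
  endloop
 endfacet
 facet normal -0.286 0.385 -0.878
  outer loop
   vertex 3.8 1.0 0.6
   vertex 1.0 1.2 1.6
   vertex 0.2 3.8 3.0
  endloop
 endfacet
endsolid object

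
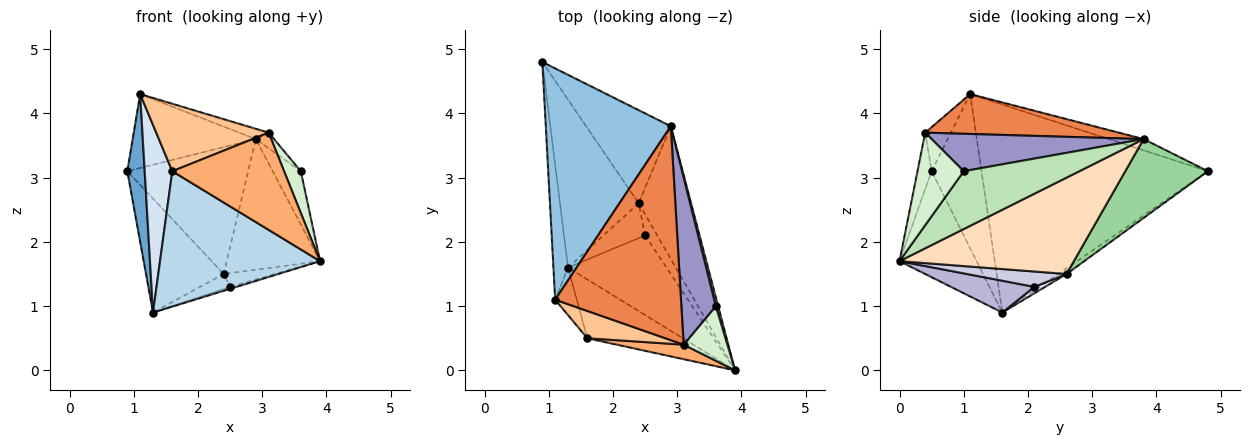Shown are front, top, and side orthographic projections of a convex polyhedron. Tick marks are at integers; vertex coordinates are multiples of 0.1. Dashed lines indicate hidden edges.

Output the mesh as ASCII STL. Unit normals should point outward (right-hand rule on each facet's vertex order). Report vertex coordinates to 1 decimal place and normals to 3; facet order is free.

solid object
 facet normal -0.995 -0.076 -0.070
  outer loop
   vertex 1.3 1.6 0.9
   vertex 1.1 1.1 4.3
   vertex 0.9 4.8 3.1
  endloop
 endfacet
 facet normal -0.086 0.303 0.949
  outer loop
   vertex 2.9 3.8 3.6
   vertex 0.9 4.8 3.1
   vertex 1.1 1.1 4.3
  endloop
 endfacet
 facet normal -0.404 -0.839 -0.364
  outer loop
   vertex 1.6 0.5 3.1
   vertex 1.3 1.6 0.9
   vertex 3.9 0.0 1.7
  endloop
 endfacet
 facet normal -0.869 -0.480 -0.122
  outer loop
   vertex 1.6 0.5 3.1
   vertex 1.1 1.1 4.3
   vertex 1.3 1.6 0.9
  endloop
 endfacet
 facet normal 0.302 0.046 0.952
  outer loop
   vertex 3.1 0.4 3.7
   vertex 2.9 3.8 3.6
   vertex 1.1 1.1 4.3
  endloop
 endfacet
 facet normal -0.124 -0.981 0.147
  outer loop
   vertex 3.1 0.4 3.7
   vertex 1.6 0.5 3.1
   vertex 3.9 0.0 1.7
  endloop
 endfacet
 facet normal -0.207 -0.907 0.367
  outer loop
   vertex 3.1 0.4 3.7
   vertex 1.1 1.1 4.3
   vertex 1.6 0.5 3.1
  endloop
 endfacet
 facet normal 0.795 0.425 -0.432
  outer loop
   vertex 2.4 2.6 1.5
   vertex 2.9 3.8 3.6
   vertex 3.9 0.0 1.7
  endloop
 endfacet
 facet normal -0.059 0.561 -0.826
  outer loop
   vertex 2.4 2.6 1.5
   vertex 1.3 1.6 0.9
   vertex 0.9 4.8 3.1
  endloop
 endfacet
 facet normal 0.483 0.706 -0.518
  outer loop
   vertex 2.4 2.6 1.5
   vertex 0.9 4.8 3.1
   vertex 2.9 3.8 3.6
  endloop
 endfacet
 facet normal 0.971 0.236 0.040
  outer loop
   vertex 3.6 1.0 3.1
   vertex 3.9 0.0 1.7
   vertex 2.9 3.8 3.6
  endloop
 endfacet
 facet normal 0.860 -0.310 0.406
  outer loop
   vertex 3.6 1.0 3.1
   vertex 3.1 0.4 3.7
   vertex 3.9 0.0 1.7
  endloop
 endfacet
 facet normal 0.735 0.063 0.675
  outer loop
   vertex 3.6 1.0 3.1
   vertex 2.9 3.8 3.6
   vertex 3.1 0.4 3.7
  endloop
 endfacet
 facet normal 0.307 0.024 -0.951
  outer loop
   vertex 2.5 2.1 1.3
   vertex 3.9 0.0 1.7
   vertex 1.3 1.6 0.9
  endloop
 endfacet
 facet normal 0.727 0.375 -0.575
  outer loop
   vertex 2.5 2.1 1.3
   vertex 2.4 2.6 1.5
   vertex 3.9 0.0 1.7
  endloop
 endfacet
 facet normal 0.140 0.392 -0.909
  outer loop
   vertex 2.5 2.1 1.3
   vertex 1.3 1.6 0.9
   vertex 2.4 2.6 1.5
  endloop
 endfacet
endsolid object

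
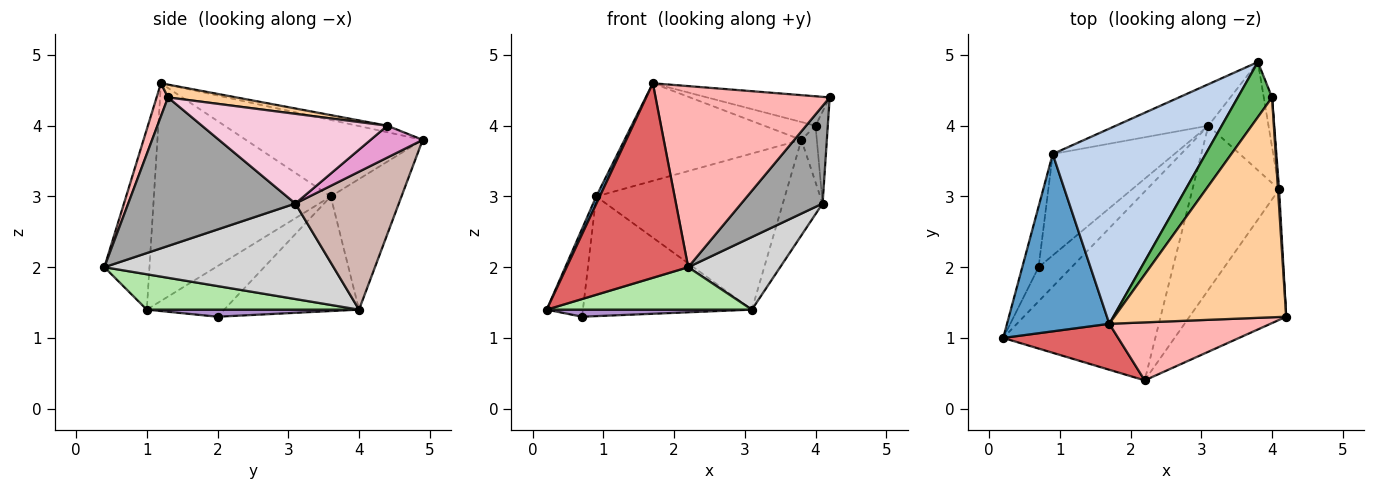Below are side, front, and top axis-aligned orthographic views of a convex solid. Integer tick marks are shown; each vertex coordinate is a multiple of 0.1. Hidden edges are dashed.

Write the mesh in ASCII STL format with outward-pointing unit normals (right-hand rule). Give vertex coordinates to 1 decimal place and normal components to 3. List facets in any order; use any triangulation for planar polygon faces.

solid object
 facet normal -0.905 -0.018 0.425
  outer loop
   vertex 0.9 3.6 3.0
   vertex 0.2 1.0 1.4
   vertex 1.7 1.2 4.6
  endloop
 endfacet
 facet normal -0.408 0.408 0.816
  outer loop
   vertex 0.9 3.6 3.0
   vertex 1.7 1.2 4.6
   vertex 3.8 4.9 3.8
  endloop
 endfacet
 facet normal -0.341 0.909 -0.241
  outer loop
   vertex 0.9 3.6 3.0
   vertex 3.8 4.9 3.8
   vertex 3.1 4.0 1.4
  endloop
 endfacet
 facet normal 0.074 0.132 0.988
  outer loop
   vertex 4.0 4.4 4.0
   vertex 1.7 1.2 4.6
   vertex 4.2 1.3 4.4
  endloop
 endfacet
 facet normal -0.178 0.303 0.936
  outer loop
   vertex 4.0 4.4 4.0
   vertex 3.8 4.9 3.8
   vertex 1.7 1.2 4.6
  endloop
 endfacet
 facet normal 0.221 -0.214 -0.951
  outer loop
   vertex 2.2 0.4 2.0
   vertex 0.2 1.0 1.4
   vertex 3.1 4.0 1.4
  endloop
 endfacet
 facet normal -0.340 -0.915 0.216
  outer loop
   vertex 2.2 0.4 2.0
   vertex 1.7 1.2 4.6
   vertex 0.2 1.0 1.4
  endloop
 endfacet
 facet normal 0.062 -0.950 0.304
  outer loop
   vertex 2.2 0.4 2.0
   vertex 4.2 1.3 4.4
   vertex 1.7 1.2 4.6
  endloop
 endfacet
 facet normal 0.205 -0.199 -0.958
  outer loop
   vertex 0.7 2.0 1.3
   vertex 3.1 4.0 1.4
   vertex 0.2 1.0 1.4
  endloop
 endfacet
 facet normal -0.869 0.407 -0.280
  outer loop
   vertex 0.7 2.0 1.3
   vertex 0.2 1.0 1.4
   vertex 0.9 3.6 3.0
  endloop
 endfacet
 facet normal -0.520 0.652 -0.552
  outer loop
   vertex 0.7 2.0 1.3
   vertex 0.9 3.6 3.0
   vertex 3.1 4.0 1.4
  endloop
 endfacet
 facet normal 0.865 0.333 -0.377
  outer loop
   vertex 4.1 3.1 2.9
   vertex 3.1 4.0 1.4
   vertex 3.8 4.9 3.8
  endloop
 endfacet
 facet normal 0.930 0.276 -0.241
  outer loop
   vertex 4.1 3.1 2.9
   vertex 3.8 4.9 3.8
   vertex 4.0 4.4 4.0
  endloop
 endfacet
 facet normal 0.998 0.066 0.013
  outer loop
   vertex 4.1 3.1 2.9
   vertex 4.0 4.4 4.0
   vertex 4.2 1.3 4.4
  endloop
 endfacet
 facet normal 0.776 -0.378 -0.505
  outer loop
   vertex 4.1 3.1 2.9
   vertex 4.2 1.3 4.4
   vertex 2.2 0.4 2.0
  endloop
 endfacet
 facet normal 0.710 -0.285 -0.644
  outer loop
   vertex 4.1 3.1 2.9
   vertex 2.2 0.4 2.0
   vertex 3.1 4.0 1.4
  endloop
 endfacet
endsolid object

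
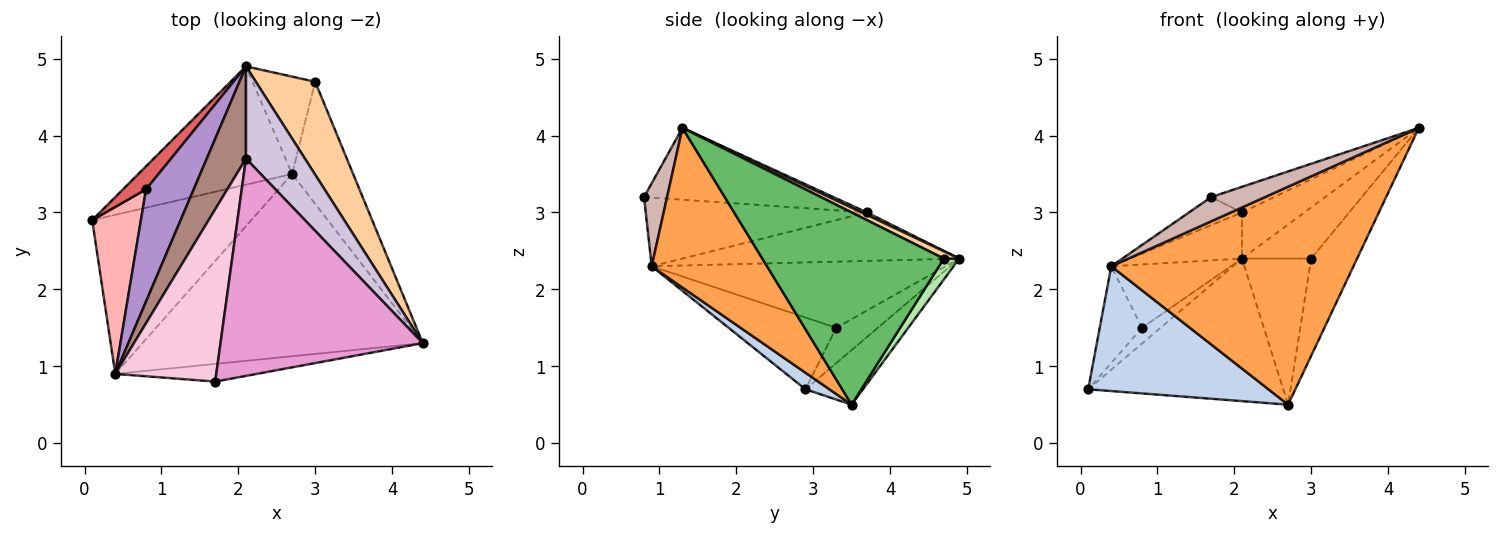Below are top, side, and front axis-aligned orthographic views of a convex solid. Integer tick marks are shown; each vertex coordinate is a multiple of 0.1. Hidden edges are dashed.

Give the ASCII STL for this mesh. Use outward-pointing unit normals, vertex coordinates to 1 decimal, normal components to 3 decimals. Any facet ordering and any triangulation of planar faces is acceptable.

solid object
 facet normal -0.221 0.750 -0.623
  outer loop
   vertex 2.7 3.5 0.5
   vertex 0.1 2.9 0.7
   vertex 2.1 4.9 2.4
  endloop
 endfacet
 facet normal 0.082 -0.615 -0.784
  outer loop
   vertex 0.4 0.9 2.3
   vertex 0.1 2.9 0.7
   vertex 2.7 3.5 0.5
  endloop
 endfacet
 facet normal 0.343 -0.721 -0.602
  outer loop
   vertex 0.4 0.9 2.3
   vertex 2.7 3.5 0.5
   vertex 4.4 1.3 4.1
  endloop
 endfacet
 facet normal 0.107 0.479 0.871
  outer loop
   vertex 3.0 4.7 2.4
   vertex 2.1 4.9 2.4
   vertex 4.4 1.3 4.1
  endloop
 endfacet
 facet normal 0.927 0.234 -0.294
  outer loop
   vertex 3.0 4.7 2.4
   vertex 4.4 1.3 4.1
   vertex 2.7 3.5 0.5
  endloop
 endfacet
 facet normal 0.182 0.818 -0.545
  outer loop
   vertex 3.0 4.7 2.4
   vertex 2.7 3.5 0.5
   vertex 2.1 4.9 2.4
  endloop
 endfacet
 facet normal -0.785 0.350 0.512
  outer loop
   vertex 0.8 3.3 1.5
   vertex 2.1 4.9 2.4
   vertex 0.1 2.9 0.7
  endloop
 endfacet
 facet normal -0.787 0.309 0.534
  outer loop
   vertex 0.8 3.3 1.5
   vertex 0.1 2.9 0.7
   vertex 0.4 0.9 2.3
  endloop
 endfacet
 facet normal -0.770 0.313 0.555
  outer loop
   vertex 0.8 3.3 1.5
   vertex 0.4 0.9 2.3
   vertex 2.1 4.9 2.4
  endloop
 endfacet
 facet normal 0.039 0.447 0.894
  outer loop
   vertex 2.1 3.7 3.0
   vertex 4.4 1.3 4.1
   vertex 2.1 4.9 2.4
  endloop
 endfacet
 facet normal -0.741 0.300 0.600
  outer loop
   vertex 2.1 3.7 3.0
   vertex 2.1 4.9 2.4
   vertex 0.4 0.9 2.3
  endloop
 endfacet
 facet normal 0.327 -0.763 -0.557
  outer loop
   vertex 1.7 0.8 3.2
   vertex 0.4 0.9 2.3
   vertex 4.4 1.3 4.1
  endloop
 endfacet
 facet normal -0.333 0.110 0.937
  outer loop
   vertex 1.7 0.8 3.2
   vertex 4.4 1.3 4.1
   vertex 2.1 3.7 3.0
  endloop
 endfacet
 facet normal -0.557 0.133 0.820
  outer loop
   vertex 1.7 0.8 3.2
   vertex 2.1 3.7 3.0
   vertex 0.4 0.9 2.3
  endloop
 endfacet
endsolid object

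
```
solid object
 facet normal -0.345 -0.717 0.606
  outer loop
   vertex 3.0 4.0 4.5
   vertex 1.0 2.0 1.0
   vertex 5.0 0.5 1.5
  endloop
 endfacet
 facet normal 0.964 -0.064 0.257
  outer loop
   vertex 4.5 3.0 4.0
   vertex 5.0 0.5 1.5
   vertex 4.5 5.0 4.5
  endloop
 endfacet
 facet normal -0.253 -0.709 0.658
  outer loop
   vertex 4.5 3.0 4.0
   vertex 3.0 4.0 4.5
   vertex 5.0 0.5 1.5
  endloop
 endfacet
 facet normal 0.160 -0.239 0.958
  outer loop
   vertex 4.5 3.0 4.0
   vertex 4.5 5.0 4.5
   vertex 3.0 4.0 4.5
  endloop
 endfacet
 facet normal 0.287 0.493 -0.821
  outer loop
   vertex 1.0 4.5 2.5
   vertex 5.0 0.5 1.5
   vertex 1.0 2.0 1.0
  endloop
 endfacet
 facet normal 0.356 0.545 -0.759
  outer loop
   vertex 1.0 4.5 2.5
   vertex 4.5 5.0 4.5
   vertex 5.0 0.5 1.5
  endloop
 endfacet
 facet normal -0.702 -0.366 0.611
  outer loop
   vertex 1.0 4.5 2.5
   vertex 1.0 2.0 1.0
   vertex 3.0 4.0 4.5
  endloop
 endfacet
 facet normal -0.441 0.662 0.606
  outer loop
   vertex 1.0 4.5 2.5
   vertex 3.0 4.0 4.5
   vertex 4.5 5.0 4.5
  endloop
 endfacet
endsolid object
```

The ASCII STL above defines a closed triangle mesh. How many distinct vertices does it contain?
6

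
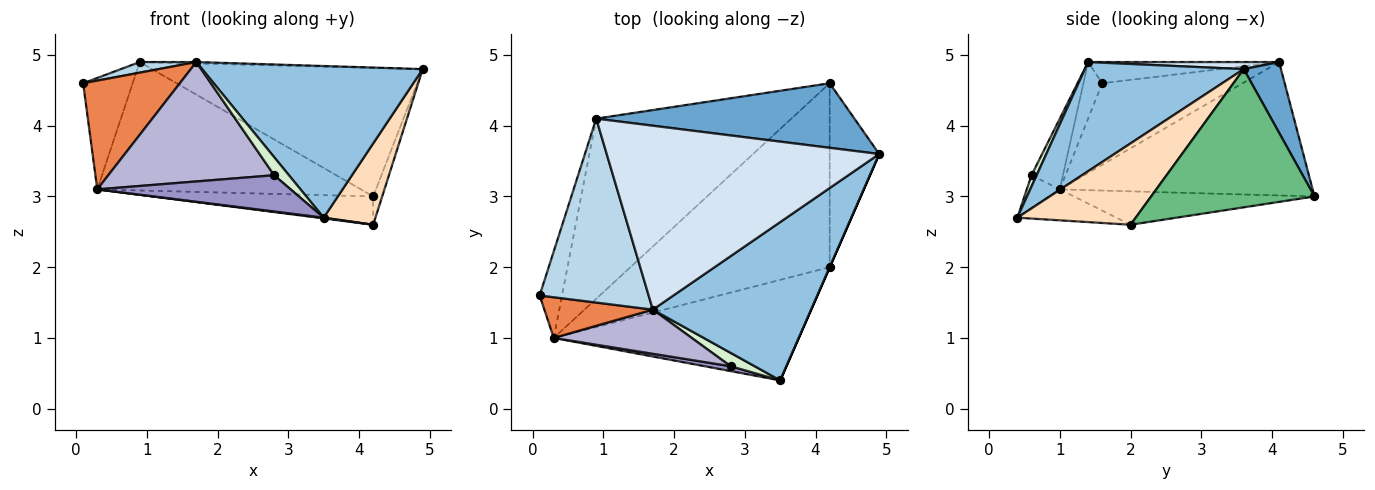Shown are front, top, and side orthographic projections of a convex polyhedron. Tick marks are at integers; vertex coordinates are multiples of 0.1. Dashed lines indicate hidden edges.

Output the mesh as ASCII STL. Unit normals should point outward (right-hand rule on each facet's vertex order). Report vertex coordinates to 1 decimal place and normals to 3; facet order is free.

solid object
 facet normal 0.122 0.887 0.445
  outer loop
   vertex 0.9 4.1 4.9
   vertex 4.9 3.6 4.8
   vertex 4.2 4.6 3.0
  endloop
 endfacet
 facet normal 0.446 -0.619 0.646
  outer loop
   vertex 1.7 1.4 4.9
   vertex 3.5 0.4 2.7
   vertex 4.9 3.6 4.8
  endloop
 endfacet
 facet normal -0.191 -0.057 0.980
  outer loop
   vertex 1.7 1.4 4.9
   vertex 0.9 4.1 4.9
   vertex 0.1 1.6 4.6
  endloop
 endfacet
 facet normal 0.026 0.008 1.000
  outer loop
   vertex 1.7 1.4 4.9
   vertex 4.9 3.6 4.8
   vertex 0.9 4.1 4.9
  endloop
 endfacet
 facet normal -0.180 -0.921 0.345
  outer loop
   vertex 0.3 1.0 3.1
   vertex 1.7 1.4 4.9
   vertex 0.1 1.6 4.6
  endloop
 endfacet
 facet normal -0.913 0.322 -0.251
  outer loop
   vertex 0.3 1.0 3.1
   vertex 0.1 1.6 4.6
   vertex 0.9 4.1 4.9
  endloop
 endfacet
 facet normal -0.486 0.507 -0.711
  outer loop
   vertex 0.3 1.0 3.1
   vertex 0.9 4.1 4.9
   vertex 4.2 4.6 3.0
  endloop
 endfacet
 facet normal 0.916 -0.401 0.000
  outer loop
   vertex 4.2 2.0 2.6
   vertex 4.9 3.6 4.8
   vertex 3.5 0.4 2.7
  endloop
 endfacet
 facet normal 0.940 0.052 -0.337
  outer loop
   vertex 4.2 2.0 2.6
   vertex 4.2 4.6 3.0
   vertex 4.9 3.6 4.8
  endloop
 endfacet
 facet normal -0.125 -0.007 -0.992
  outer loop
   vertex 4.2 2.0 2.6
   vertex 3.5 0.4 2.7
   vertex 0.3 1.0 3.1
  endloop
 endfacet
 facet normal -0.163 0.150 -0.975
  outer loop
   vertex 4.2 2.0 2.6
   vertex 0.3 1.0 3.1
   vertex 4.2 4.6 3.0
  endloop
 endfacet
 facet normal 0.269 -0.774 0.572
  outer loop
   vertex 2.8 0.6 3.3
   vertex 3.5 0.4 2.7
   vertex 1.7 1.4 4.9
  endloop
 endfacet
 facet normal -0.167 -0.977 0.131
  outer loop
   vertex 2.8 0.6 3.3
   vertex 0.3 1.0 3.1
   vertex 3.5 0.4 2.7
  endloop
 endfacet
 facet normal -0.175 -0.923 0.341
  outer loop
   vertex 2.8 0.6 3.3
   vertex 1.7 1.4 4.9
   vertex 0.3 1.0 3.1
  endloop
 endfacet
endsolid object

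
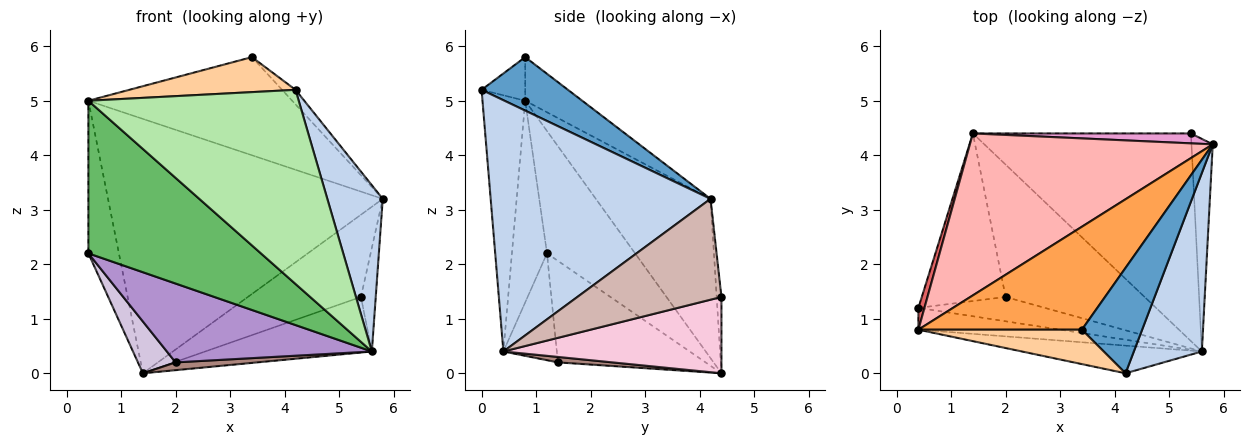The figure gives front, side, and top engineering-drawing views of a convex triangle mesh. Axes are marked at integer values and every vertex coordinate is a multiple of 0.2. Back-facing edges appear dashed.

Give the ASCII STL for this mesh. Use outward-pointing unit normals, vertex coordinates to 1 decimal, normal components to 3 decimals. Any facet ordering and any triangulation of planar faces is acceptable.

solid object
 facet normal 0.660 0.103 0.744
  outer loop
   vertex 3.4 0.8 5.8
   vertex 4.2 0.0 5.2
   vertex 5.8 4.2 3.2
  endloop
 endfacet
 facet normal 0.938 -0.236 0.254
  outer loop
   vertex 5.6 0.4 0.4
   vertex 5.8 4.2 3.2
   vertex 4.2 0.0 5.2
  endloop
 endfacet
 facet normal -0.190 0.677 0.711
  outer loop
   vertex 0.4 0.8 5.0
   vertex 3.4 0.8 5.8
   vertex 5.8 4.2 3.2
  endloop
 endfacet
 facet normal -0.184 -0.701 0.689
  outer loop
   vertex 0.4 0.8 5.0
   vertex 4.2 0.0 5.2
   vertex 3.4 0.8 5.8
  endloop
 endfacet
 facet normal -0.197 -0.970 -0.139
  outer loop
   vertex 0.4 0.8 5.0
   vertex 0.4 1.2 2.2
   vertex 5.6 0.4 0.4
  endloop
 endfacet
 facet normal -0.197 -0.971 -0.138
  outer loop
   vertex 0.4 0.8 5.0
   vertex 5.6 0.4 0.4
   vertex 4.2 0.0 5.2
  endloop
 endfacet
 facet normal -0.944 0.327 0.047
  outer loop
   vertex 1.4 4.4 0.0
   vertex 0.4 1.2 2.2
   vertex 0.4 0.8 5.0
  endloop
 endfacet
 facet normal -0.332 0.796 0.506
  outer loop
   vertex 1.4 4.4 0.0
   vertex 0.4 0.8 5.0
   vertex 5.8 4.2 3.2
  endloop
 endfacet
 facet normal -0.242 -0.927 -0.286
  outer loop
   vertex 2.0 1.4 0.2
   vertex 5.6 0.4 0.4
   vertex 0.4 1.2 2.2
  endloop
 endfacet
 facet normal -0.757 -0.193 -0.625
  outer loop
   vertex 2.0 1.4 0.2
   vertex 0.4 1.2 2.2
   vertex 1.4 4.4 0.0
  endloop
 endfacet
 facet normal 0.039 -0.059 -0.998
  outer loop
   vertex 2.0 1.4 0.2
   vertex 1.4 4.4 0.0
   vertex 5.6 0.4 0.4
  endloop
 endfacet
 facet normal 0.974 0.100 -0.205
  outer loop
   vertex 5.4 4.4 1.4
   vertex 5.8 4.2 3.2
   vertex 5.6 0.4 0.4
  endloop
 endfacet
 facet normal -0.042 0.992 0.120
  outer loop
   vertex 5.4 4.4 1.4
   vertex 1.4 4.4 0.0
   vertex 5.8 4.2 3.2
  endloop
 endfacet
 facet normal 0.320 0.245 -0.915
  outer loop
   vertex 5.4 4.4 1.4
   vertex 5.6 0.4 0.4
   vertex 1.4 4.4 0.0
  endloop
 endfacet
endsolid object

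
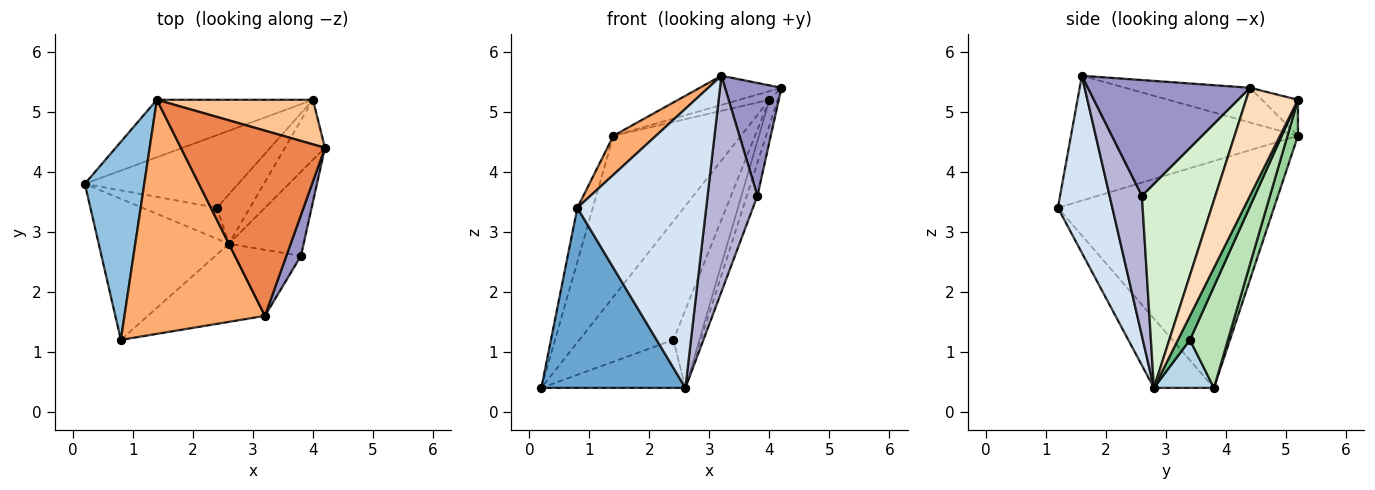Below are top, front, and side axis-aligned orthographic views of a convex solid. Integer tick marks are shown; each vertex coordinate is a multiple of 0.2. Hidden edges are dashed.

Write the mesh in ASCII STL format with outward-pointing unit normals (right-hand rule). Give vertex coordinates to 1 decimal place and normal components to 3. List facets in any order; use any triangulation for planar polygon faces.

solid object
 facet normal -0.312 -0.748 -0.586
  outer loop
   vertex 2.6 2.8 0.4
   vertex 0.8 1.2 3.4
   vertex 0.2 3.8 0.4
  endloop
 endfacet
 facet normal -0.965 0.069 0.253
  outer loop
   vertex 1.4 5.2 4.6
   vertex 0.2 3.8 0.4
   vertex 0.8 1.2 3.4
  endloop
 endfacet
 facet normal 0.330 0.793 -0.512
  outer loop
   vertex 2.4 3.4 1.2
   vertex 2.6 2.8 0.4
   vertex 0.2 3.8 0.4
  endloop
 endfacet
 facet normal 0.377 -0.892 -0.249
  outer loop
   vertex 3.2 1.6 5.6
   vertex 0.8 1.2 3.4
   vertex 2.6 2.8 0.4
  endloop
 endfacet
 facet normal -0.231 0.151 0.961
  outer loop
   vertex 3.2 1.6 5.6
   vertex 4.2 4.4 5.4
   vertex 1.4 5.2 4.6
  endloop
 endfacet
 facet normal -0.659 -0.124 0.742
  outer loop
   vertex 3.2 1.6 5.6
   vertex 1.4 5.2 4.6
   vertex 0.8 1.2 3.4
  endloop
 endfacet
 facet normal -0.221 0.184 0.958
  outer loop
   vertex 4.0 5.2 5.2
   vertex 1.4 5.2 4.6
   vertex 4.2 4.4 5.4
  endloop
 endfacet
 facet normal 0.928 0.146 -0.344
  outer loop
   vertex 4.0 5.2 5.2
   vertex 4.2 4.4 5.4
   vertex 2.6 2.8 0.4
  endloop
 endfacet
 facet normal 0.363 0.787 -0.499
  outer loop
   vertex 4.0 5.2 5.2
   vertex 2.6 2.8 0.4
   vertex 2.4 3.4 1.2
  endloop
 endfacet
 facet normal 0.077 0.939 -0.335
  outer loop
   vertex 4.0 5.2 5.2
   vertex 0.2 3.8 0.4
   vertex 1.4 5.2 4.6
  endloop
 endfacet
 facet normal 0.326 0.806 -0.493
  outer loop
   vertex 4.0 5.2 5.2
   vertex 2.4 3.4 1.2
   vertex 0.2 3.8 0.4
  endloop
 endfacet
 facet normal 0.931 0.134 -0.341
  outer loop
   vertex 3.8 2.6 3.6
   vertex 2.6 2.8 0.4
   vertex 4.2 4.4 5.4
  endloop
 endfacet
 facet normal 0.938 -0.326 0.118
  outer loop
   vertex 3.8 2.6 3.6
   vertex 4.2 4.4 5.4
   vertex 3.2 1.6 5.6
  endloop
 endfacet
 facet normal 0.527 -0.813 -0.248
  outer loop
   vertex 3.8 2.6 3.6
   vertex 3.2 1.6 5.6
   vertex 2.6 2.8 0.4
  endloop
 endfacet
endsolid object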